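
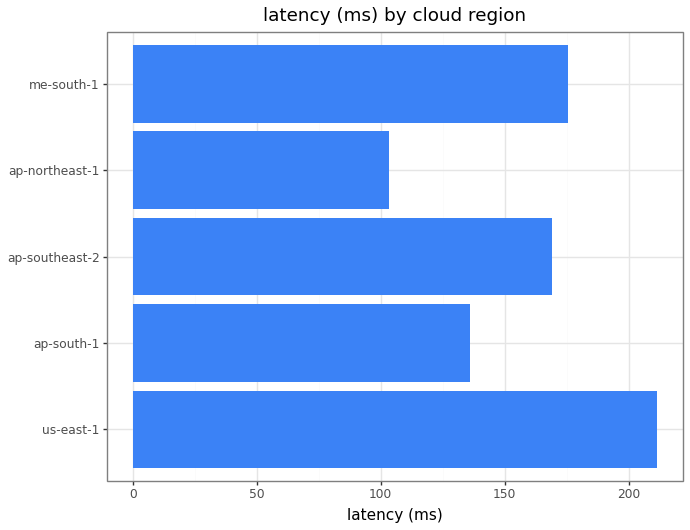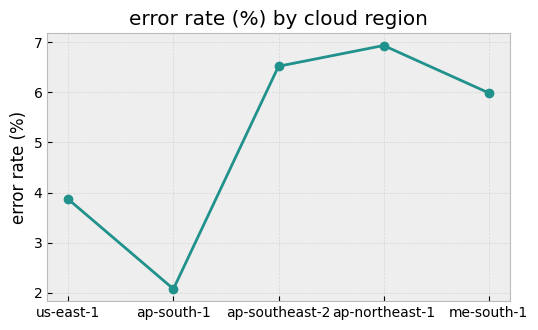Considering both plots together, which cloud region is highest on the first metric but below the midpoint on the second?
Chart 2 median error rate (%) ≈ 6; below-median cloud regions: us-east-1, ap-south-1. Among those, us-east-1 has the highest latency (ms) (≈ 220).

us-east-1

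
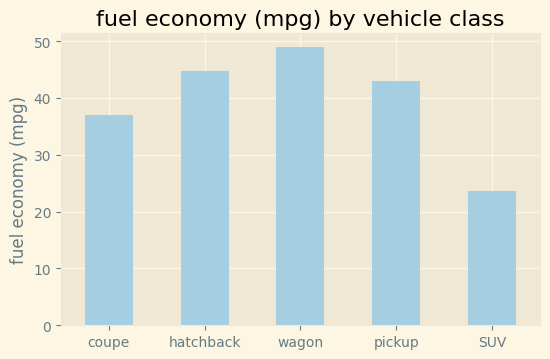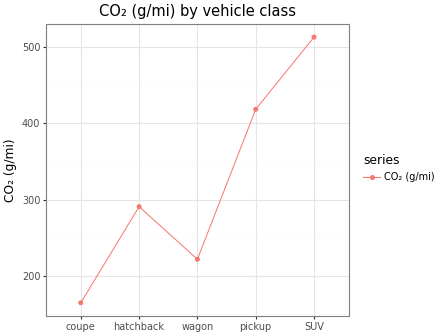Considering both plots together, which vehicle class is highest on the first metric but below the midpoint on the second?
Chart 2 median CO₂ (g/mi) ≈ 300; below-median vehicle classes: coupe, wagon. Among those, wagon has the highest fuel economy (mpg) (≈ 50).

wagon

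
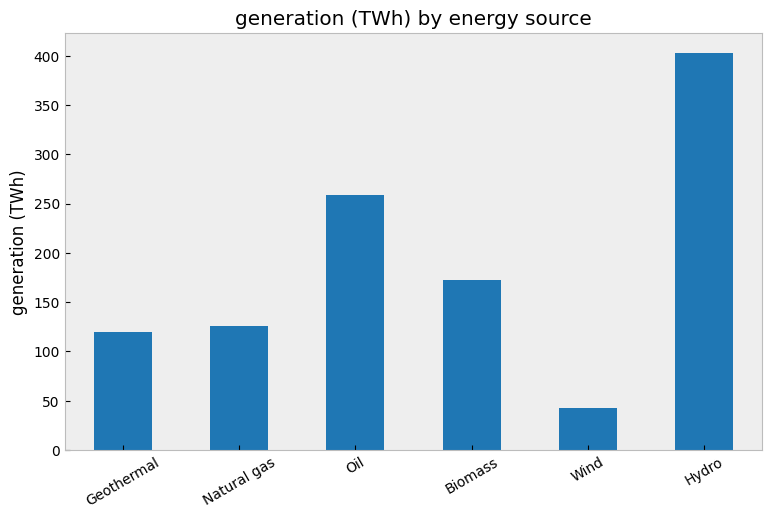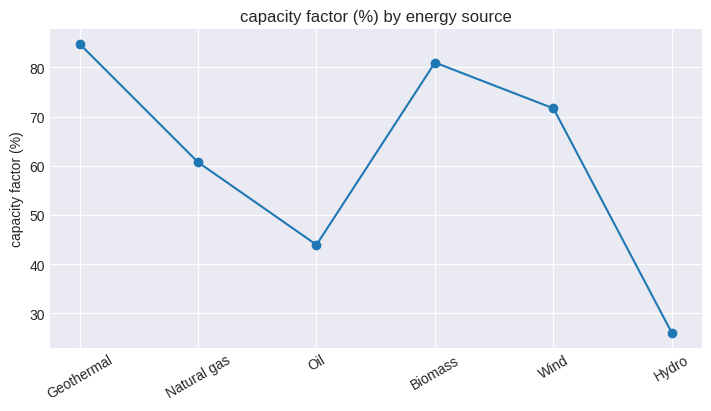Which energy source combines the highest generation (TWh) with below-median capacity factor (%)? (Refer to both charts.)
Hydro

Chart 2 median capacity factor (%) ≈ 70; below-median energy sources: Natural gas, Oil, Hydro. Among those, Hydro has the highest generation (TWh) (≈ 400).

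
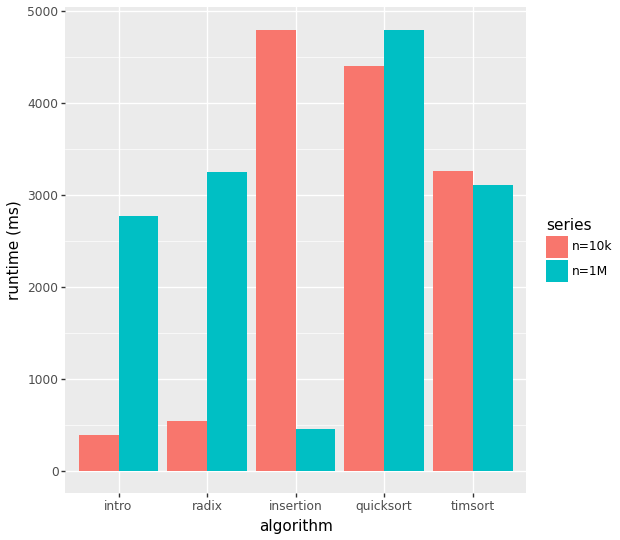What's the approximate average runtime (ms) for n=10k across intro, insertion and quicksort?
(500 + 5000 + 4500) / 3 ≈ 3333.

≈ 3333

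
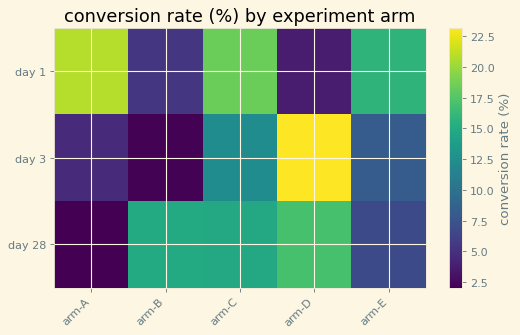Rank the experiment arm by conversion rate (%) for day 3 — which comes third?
Top 4 for day 3: arm-D ≈ 24, arm-C ≈ 12, arm-E ≈ 8, arm-A ≈ 4.

arm-E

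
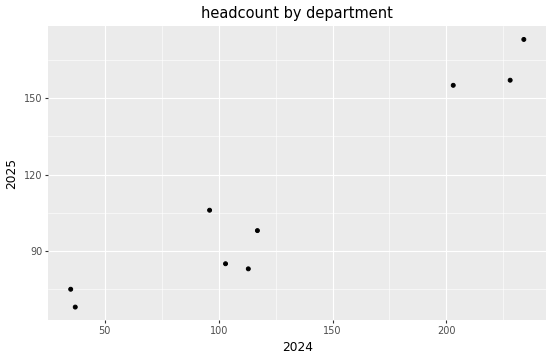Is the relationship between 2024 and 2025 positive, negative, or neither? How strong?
positive, strong

Points are positively correlated; strong (|r| ≈ 1.0).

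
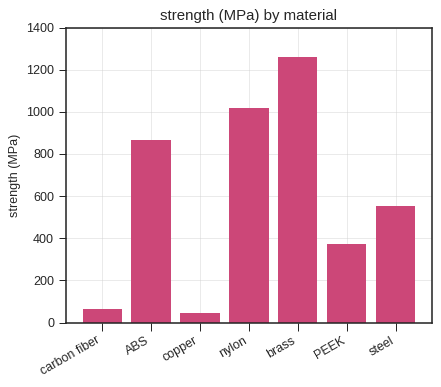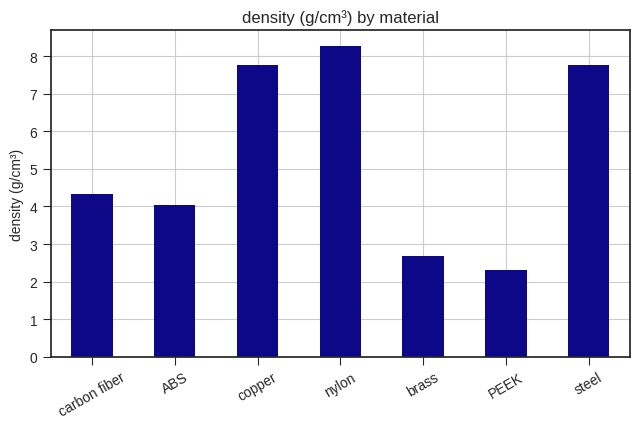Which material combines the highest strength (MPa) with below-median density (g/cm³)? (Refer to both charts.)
brass

Chart 2 median density (g/cm³) ≈ 4; below-median materials: ABS, brass, PEEK. Among those, brass has the highest strength (MPa) (≈ 1200).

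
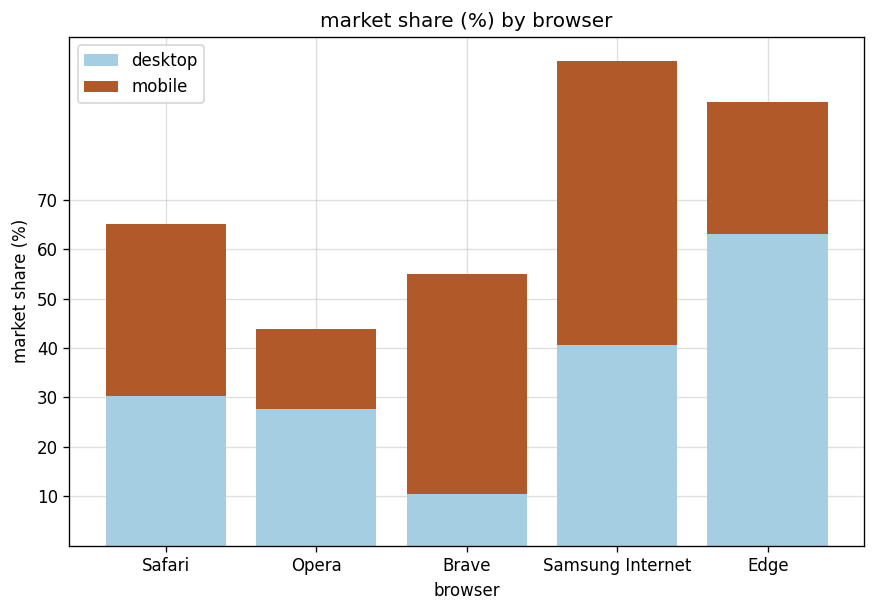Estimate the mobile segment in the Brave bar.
mobile top ≈ 60, bottom ≈ 10; segment ≈ 50.

≈ 50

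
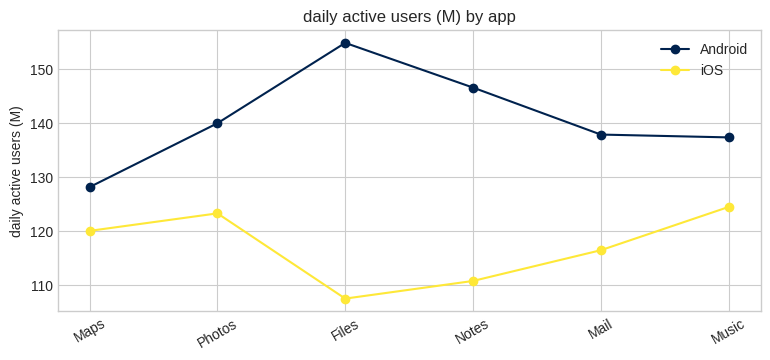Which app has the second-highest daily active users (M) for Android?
Notes

Top 3 for Android: Files ≈ 155, Notes ≈ 145, Photos ≈ 140.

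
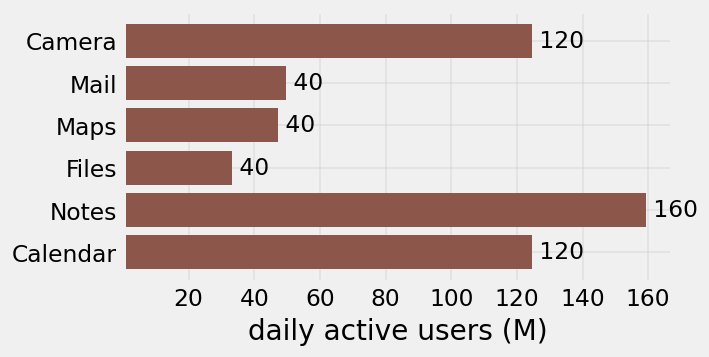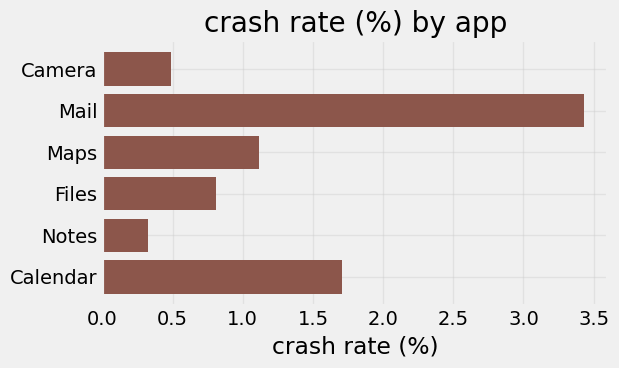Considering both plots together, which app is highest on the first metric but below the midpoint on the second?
Chart 2 median crash rate (%) ≈ 1; below-median apps: Camera, Files, Notes. Among those, Notes has the highest daily active users (M) (≈ 160).

Notes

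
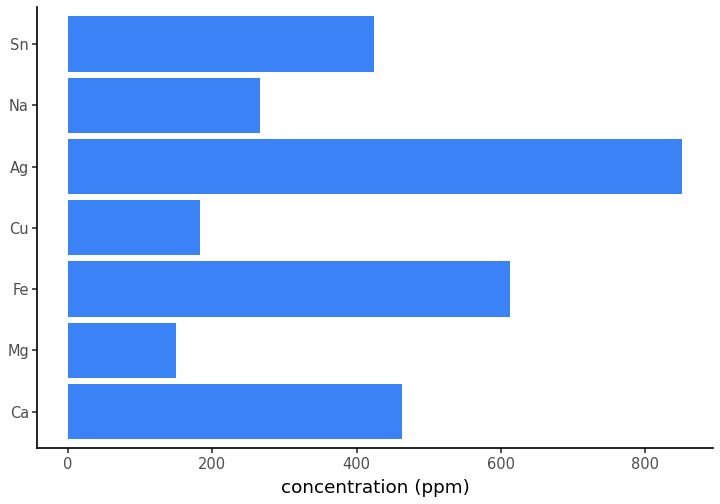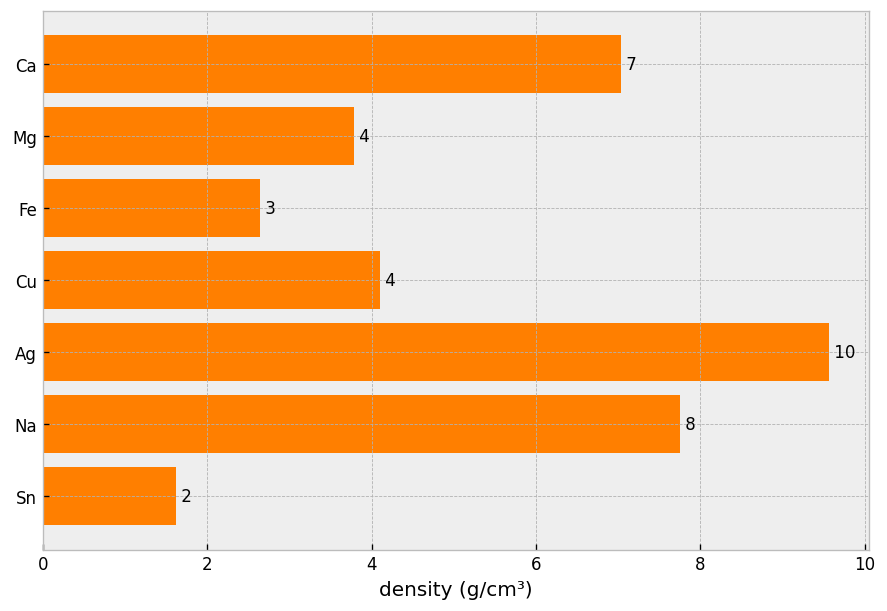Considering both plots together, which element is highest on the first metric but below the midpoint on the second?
Fe

Chart 2 median density (g/cm³) ≈ 4; below-median elements: Mg, Fe, Sn. Among those, Fe has the highest concentration (ppm) (≈ 600).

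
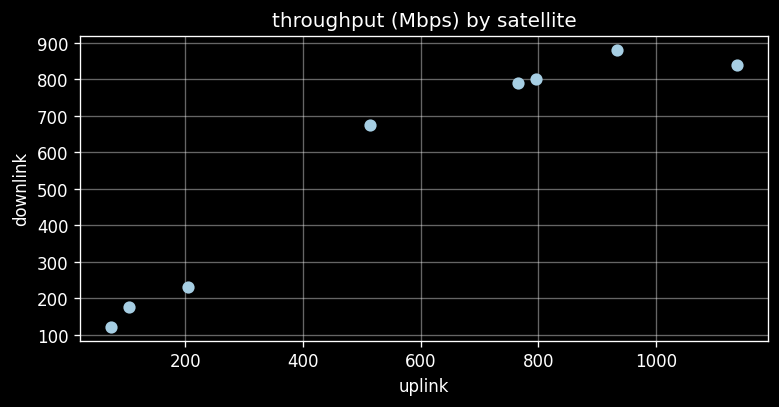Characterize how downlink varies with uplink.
Points are positively correlated; strong (|r| ≈ 1.0).

positive, strong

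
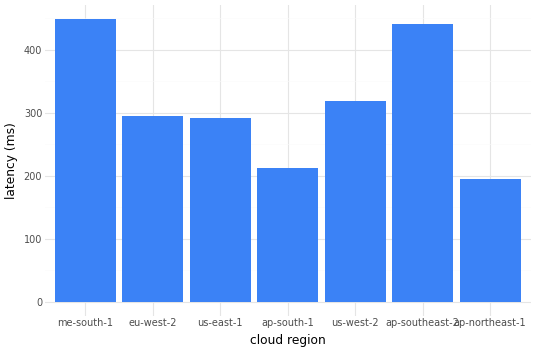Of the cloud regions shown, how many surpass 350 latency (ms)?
Above 350: me-south-1, ap-southeast-2.

2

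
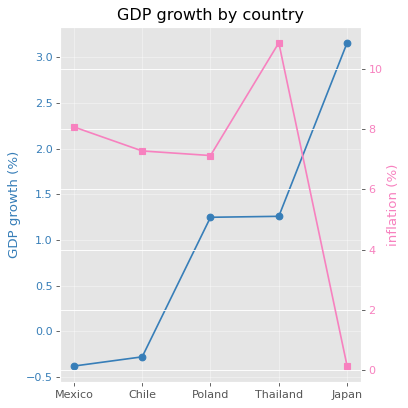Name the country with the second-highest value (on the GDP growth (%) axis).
Top 3 (on the GDP growth (%) axis): Japan ≈ 3.0, Thailand ≈ 1.5, Poland ≈ 1.0.

Thailand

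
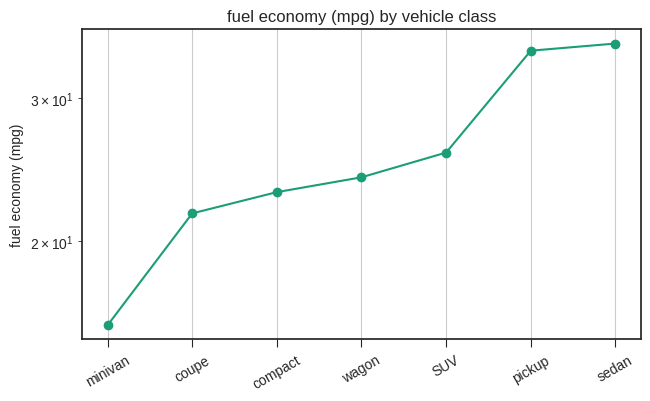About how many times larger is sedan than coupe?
sedan ≈ 34, coupe ≈ 22; 34/22 ≈ 1.55.

≈ 1.55×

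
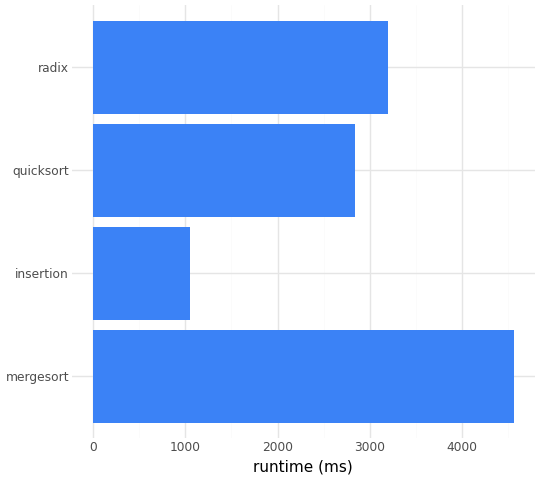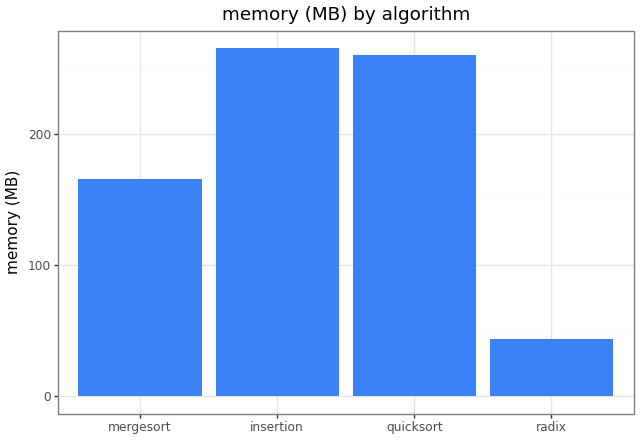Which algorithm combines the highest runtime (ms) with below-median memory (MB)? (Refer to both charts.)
Chart 2 median memory (MB) ≈ 225; below-median algorithms: mergesort, radix. Among those, mergesort has the highest runtime (ms) (≈ 4500).

mergesort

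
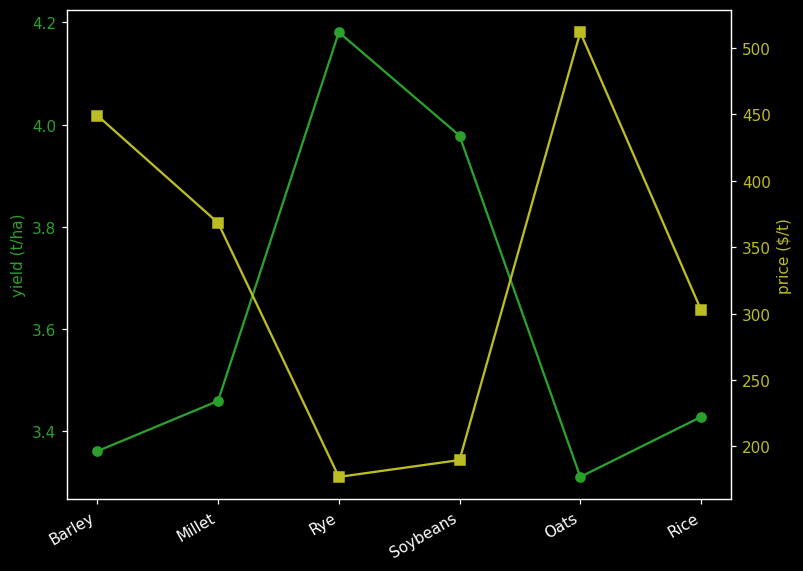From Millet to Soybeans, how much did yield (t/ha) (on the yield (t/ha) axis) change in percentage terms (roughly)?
Millet ≈ 3.5, Soybeans ≈ 4.0; (4.0 − 3.5) / 3.5 ≈ +14.3%.

≈ +14.3%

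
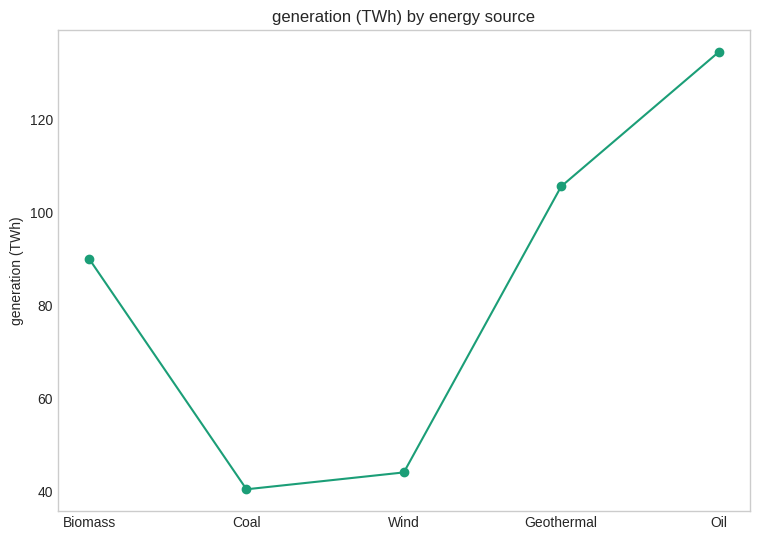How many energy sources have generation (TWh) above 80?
3

Above 80: Biomass, Geothermal, Oil.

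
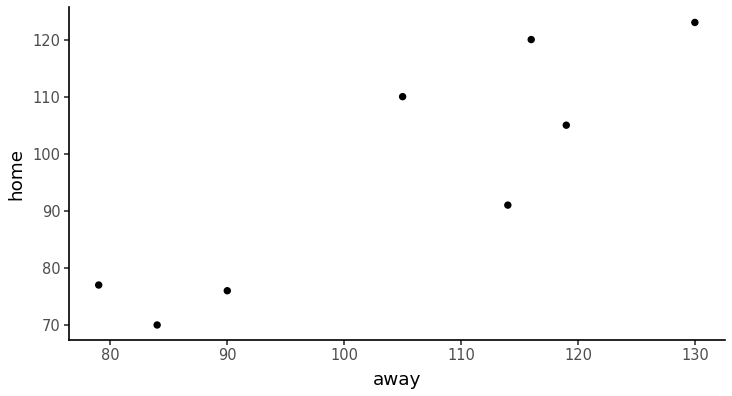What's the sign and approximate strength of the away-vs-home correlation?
positive, strong

Points are positively correlated; strong (|r| ≈ 0.9).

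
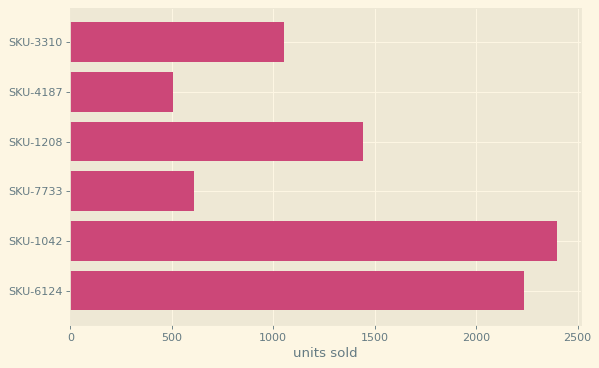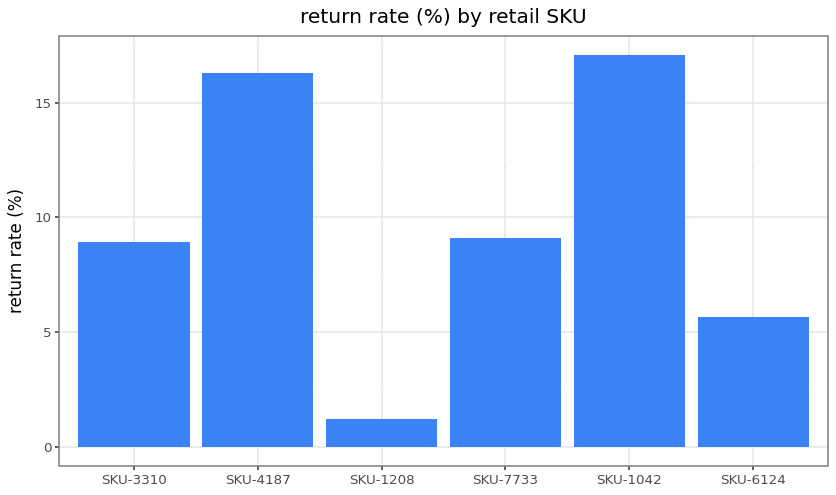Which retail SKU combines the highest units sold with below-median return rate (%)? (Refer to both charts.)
SKU-6124

Chart 2 median return rate (%) ≈ 8; below-median retail SKUs: SKU-3310, SKU-1208, SKU-6124. Among those, SKU-6124 has the highest units sold (≈ 2000).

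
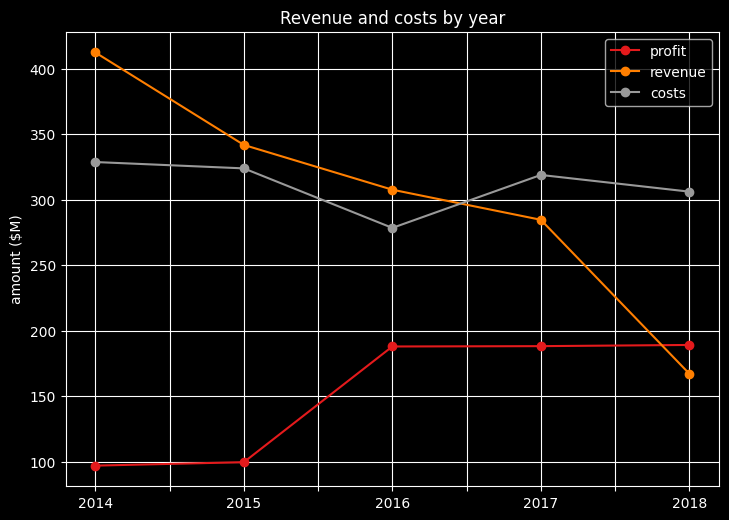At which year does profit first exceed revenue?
2018

2017: profit ≈ 200 vs revenue ≈ 300 (not yet); 2018: profit ≈ 200 vs revenue ≈ 150 (first crossover).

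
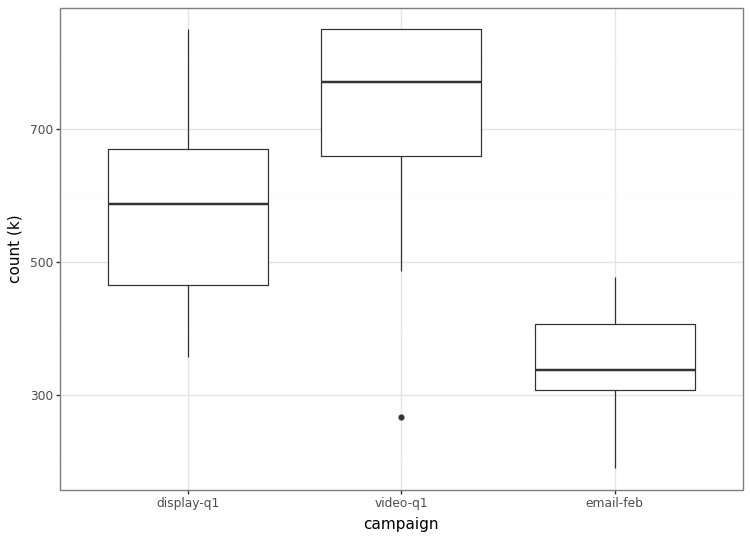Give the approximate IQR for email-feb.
Q3 ≈ 400, Q1 ≈ 300; IQR ≈ 100.

≈ 100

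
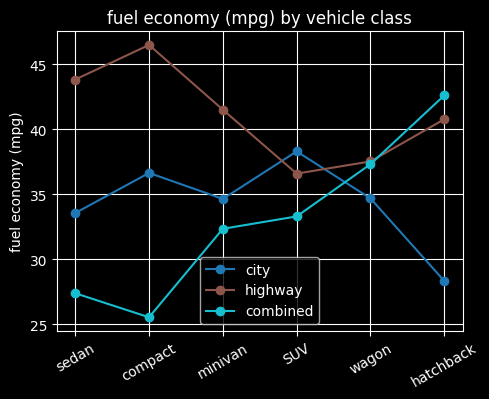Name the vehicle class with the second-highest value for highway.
Top 3 for highway: compact ≈ 46, sedan ≈ 44, minivan ≈ 42.

sedan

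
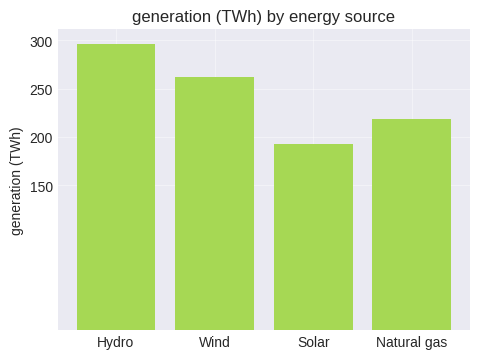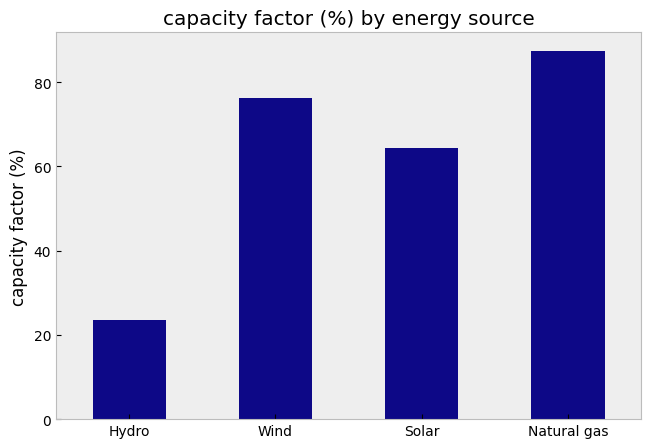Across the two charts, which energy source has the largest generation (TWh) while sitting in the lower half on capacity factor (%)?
Chart 2 median capacity factor (%) ≈ 70; below-median energy sources: Hydro, Solar. Among those, Hydro has the highest generation (TWh) (≈ 300).

Hydro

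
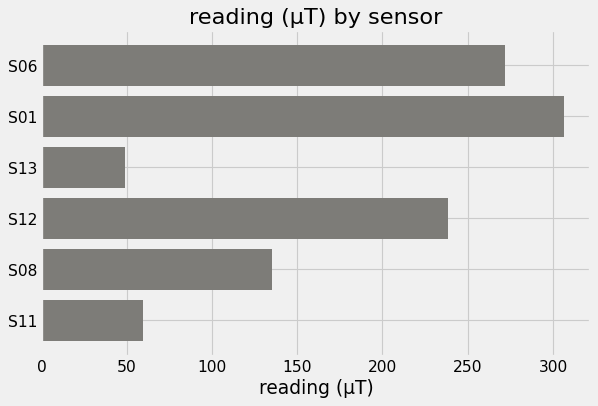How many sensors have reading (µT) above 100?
Above 100: S06, S01, S12, S08.

4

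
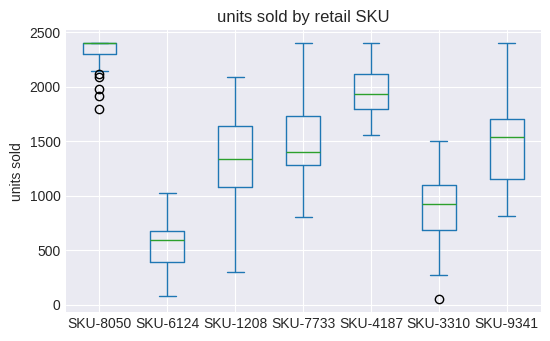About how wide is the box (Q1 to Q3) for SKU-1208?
≈ 600

Q3 ≈ 1600, Q1 ≈ 1000; IQR ≈ 600.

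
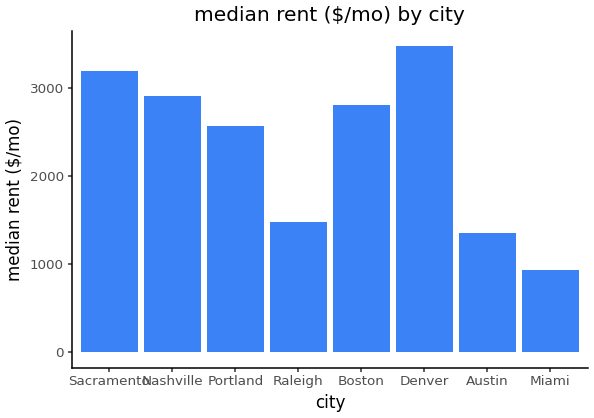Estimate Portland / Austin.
≈ 1.67×

Portland ≈ 2500, Austin ≈ 1500; 2500/1500 ≈ 1.67.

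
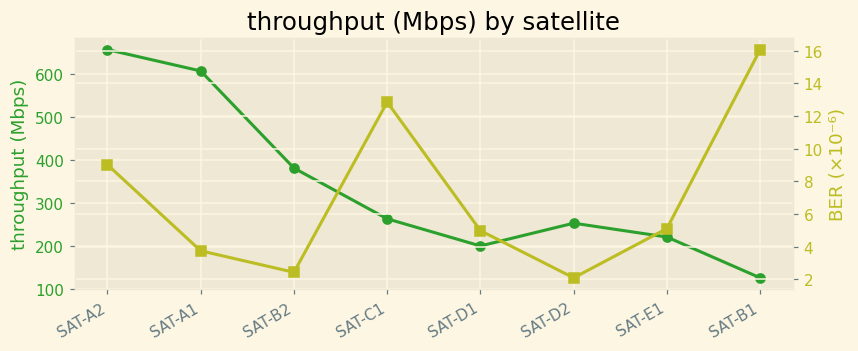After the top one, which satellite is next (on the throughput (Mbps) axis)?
SAT-A1

Top 3 (on the throughput (Mbps) axis): SAT-A2 ≈ 650, SAT-A1 ≈ 600, SAT-B2 ≈ 400.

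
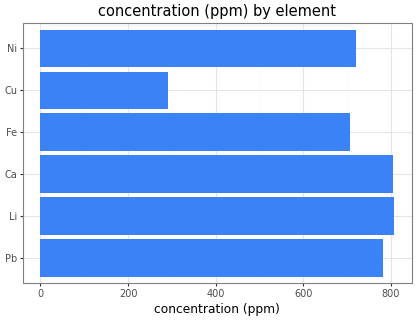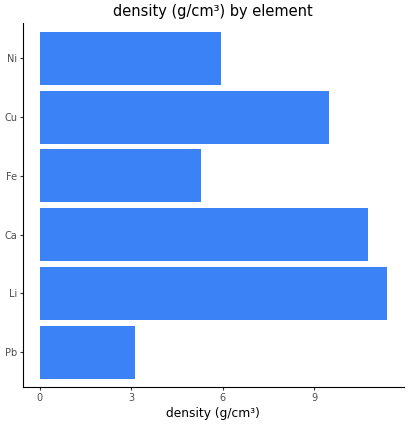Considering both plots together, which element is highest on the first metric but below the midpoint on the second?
Pb

Chart 2 median density (g/cm³) ≈ 8; below-median elements: Pb, Fe, Ni. Among those, Pb has the highest concentration (ppm) (≈ 800).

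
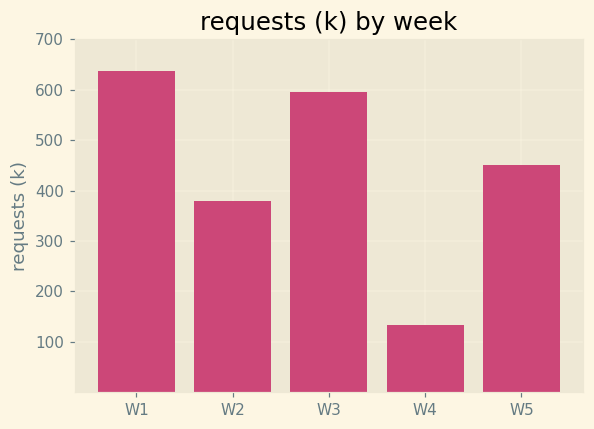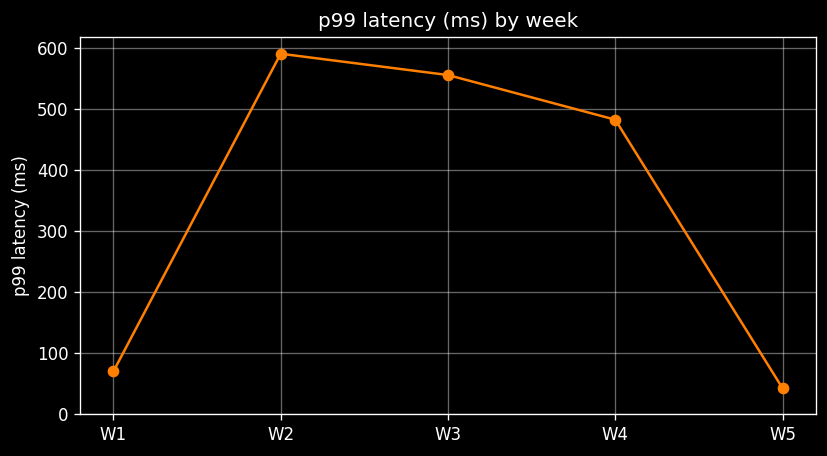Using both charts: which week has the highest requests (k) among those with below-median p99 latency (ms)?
Chart 2 median p99 latency (ms) ≈ 500; below-median weeks: W1, W5. Among those, W1 has the highest requests (k) (≈ 600).

W1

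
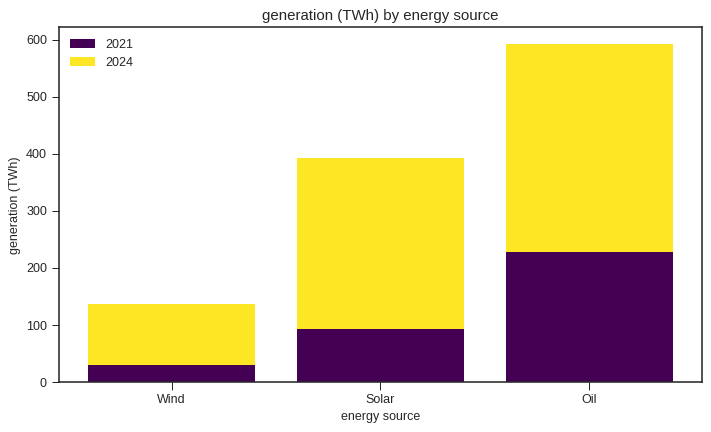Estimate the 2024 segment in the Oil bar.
2024 top ≈ 600, bottom ≈ 250; segment ≈ 350.

≈ 350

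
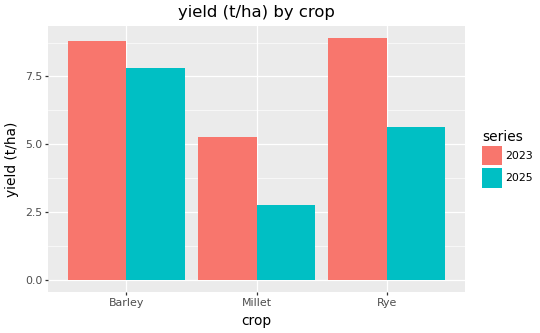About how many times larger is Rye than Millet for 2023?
Rye ≈ 9, Millet ≈ 5; 9/5 ≈ 1.8.

≈ 1.8×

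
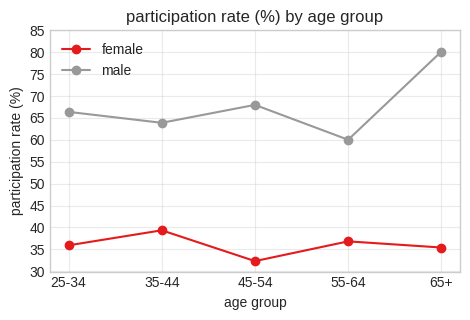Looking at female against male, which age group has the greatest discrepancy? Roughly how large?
65+: female ≈ 35, male ≈ 80 → gap ≈ 45. Next-largest (45-54) is only ≈ 40.

65+, ≈ 45 %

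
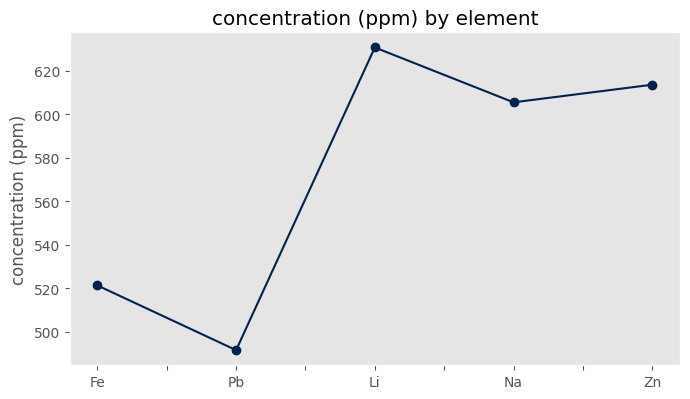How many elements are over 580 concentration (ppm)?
3

Above 580: Li, Na, Zn.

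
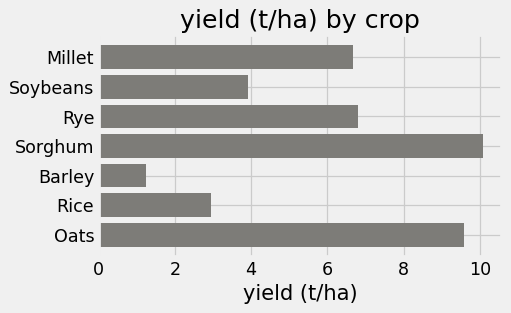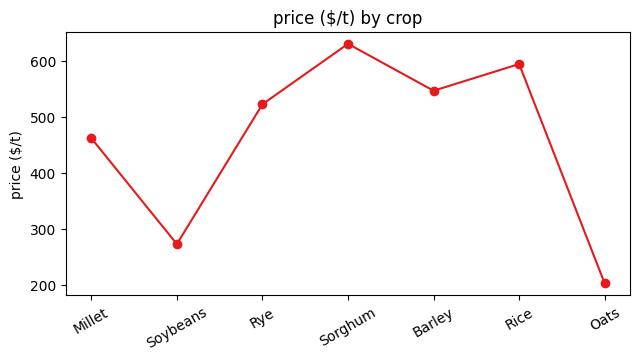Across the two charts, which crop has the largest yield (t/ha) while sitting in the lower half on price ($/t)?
Chart 2 median price ($/t) ≈ 500; below-median crops: Millet, Soybeans, Oats. Among those, Oats has the highest yield (t/ha) (≈ 10).

Oats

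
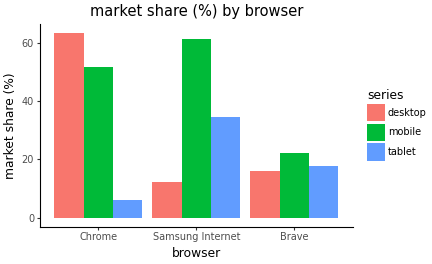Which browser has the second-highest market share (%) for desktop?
Brave

Top 3 for desktop: Chrome ≈ 60, Brave ≈ 20, Samsung Internet ≈ 10.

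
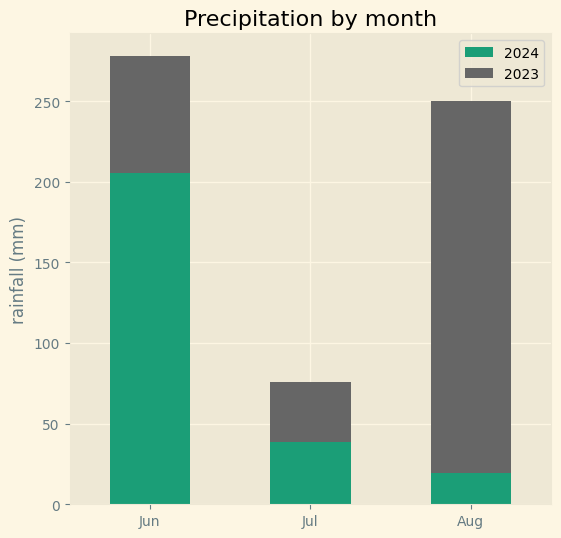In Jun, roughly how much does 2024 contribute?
≈ 200

2024 top ≈ 200, bottom ≈ 0; segment ≈ 200.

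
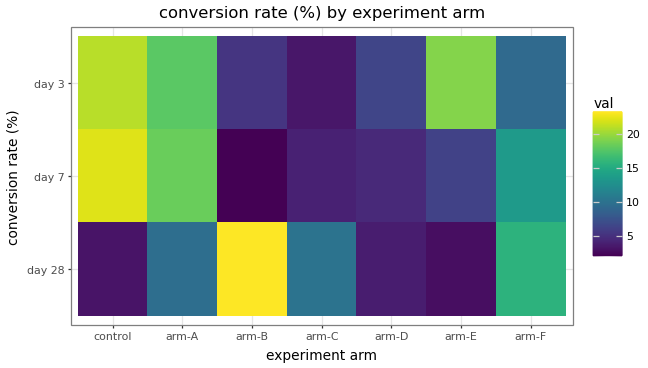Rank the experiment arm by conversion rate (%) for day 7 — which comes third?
arm-F

Top 4 for day 7: control ≈ 22, arm-A ≈ 18, arm-F ≈ 14, arm-E ≈ 6.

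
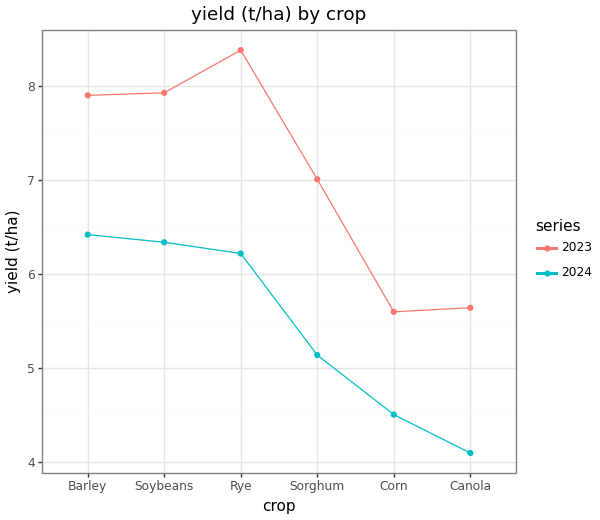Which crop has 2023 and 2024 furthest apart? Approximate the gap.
Rye, ≈ 2.5 t/ha

Rye: 2023 ≈ 8.5, 2024 ≈ 6.0 → gap ≈ 2.5. Next-largest (Sorghum) is only ≈ 2.0.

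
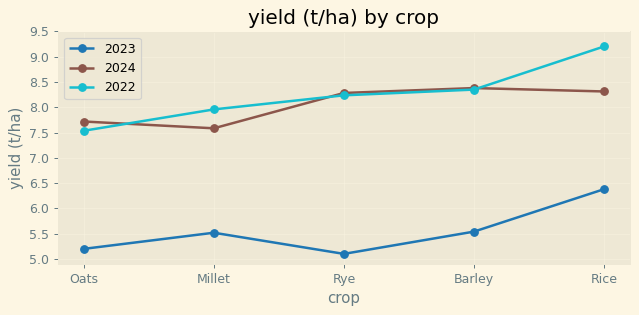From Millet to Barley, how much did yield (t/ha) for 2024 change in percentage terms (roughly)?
≈ +13.3%

Millet ≈ 7.5, Barley ≈ 8.5; (8.5 − 7.5) / 7.5 ≈ +13.3%.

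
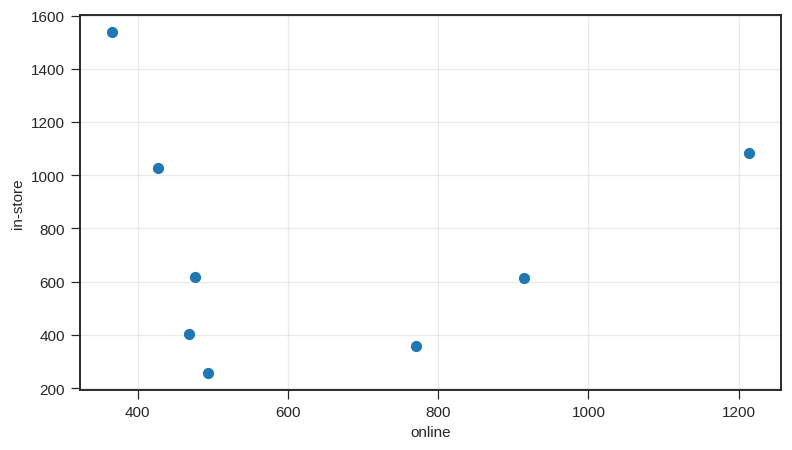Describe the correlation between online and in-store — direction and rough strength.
no clear correlation

Points are roughly uncorrelated; weak (|r| ≈ 0.0).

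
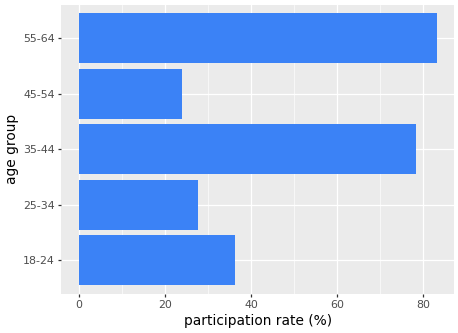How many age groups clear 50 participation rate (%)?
Above 50: 35-44, 55-64.

2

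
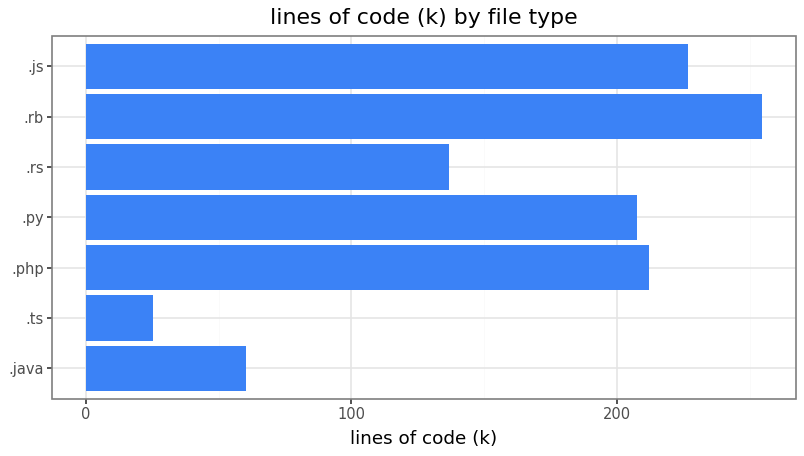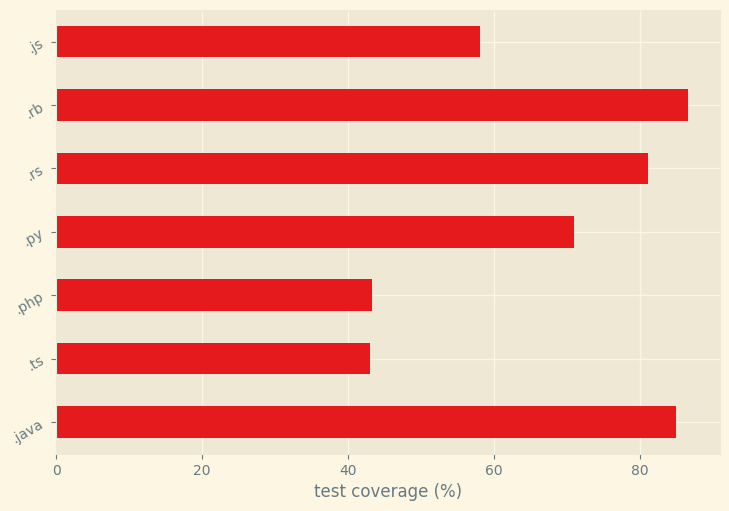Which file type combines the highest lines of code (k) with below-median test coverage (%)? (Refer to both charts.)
.js

Chart 2 median test coverage (%) ≈ 70; below-median file types: .ts, .php, .js. Among those, .js has the highest lines of code (k) (≈ 225).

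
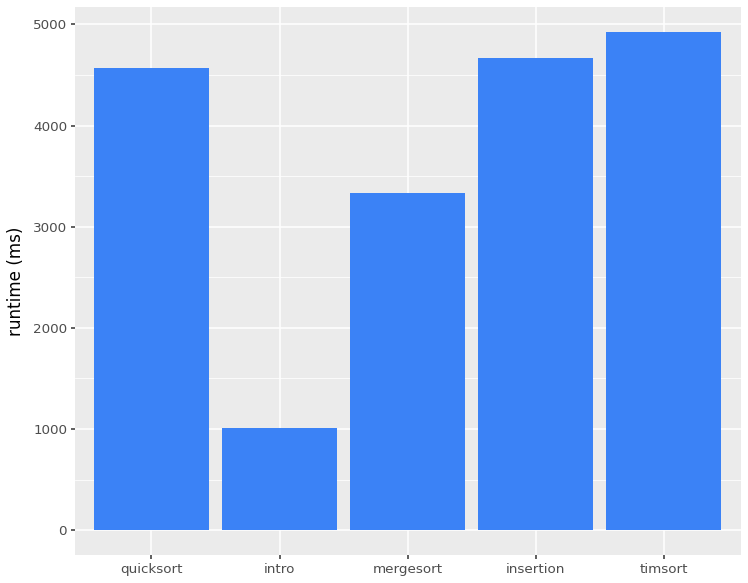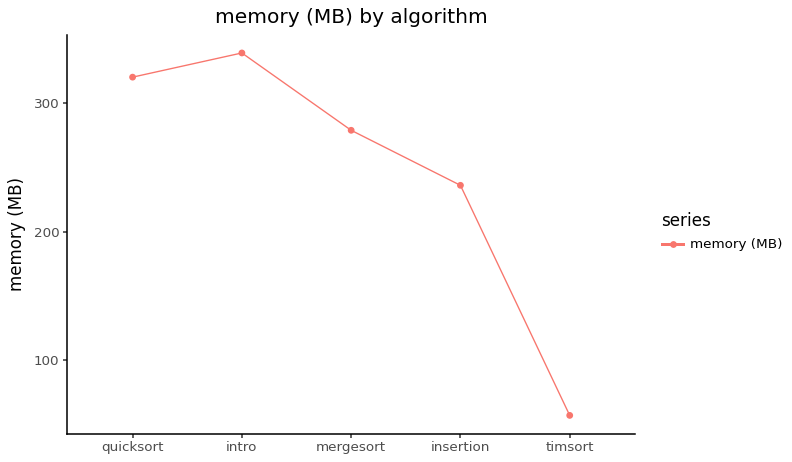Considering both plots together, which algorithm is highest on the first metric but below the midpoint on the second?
timsort

Chart 2 median memory (MB) ≈ 300; below-median algorithms: insertion, timsort. Among those, timsort has the highest runtime (ms) (≈ 5000).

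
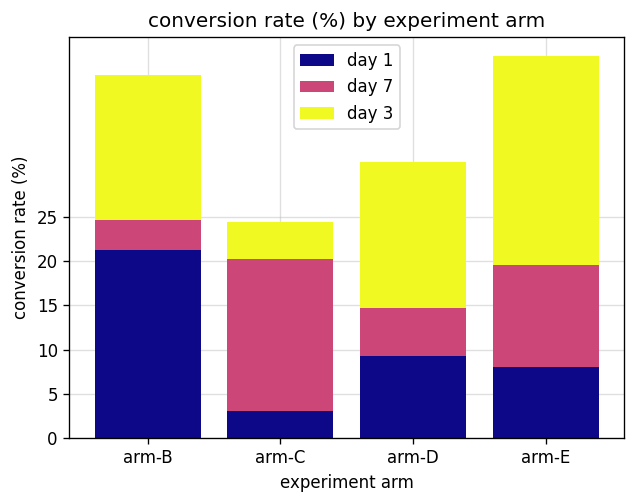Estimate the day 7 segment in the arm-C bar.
≈ 15

day 7 top ≈ 20, bottom ≈ 5; segment ≈ 15.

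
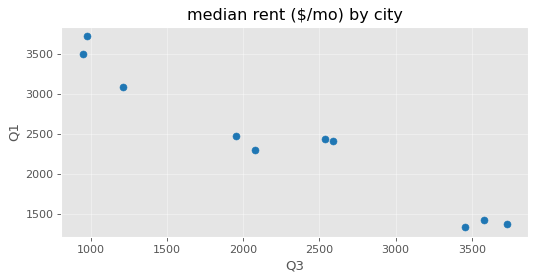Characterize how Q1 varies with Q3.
negative, strong

Points are negatively correlated; strong (|r| ≈ 1.0).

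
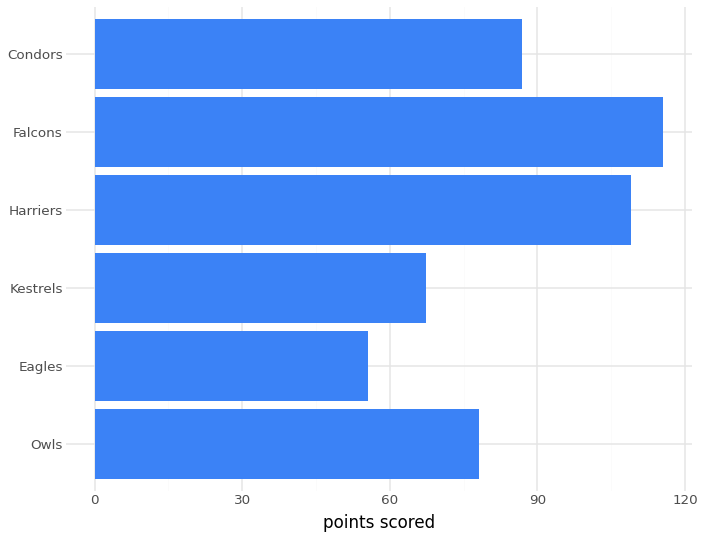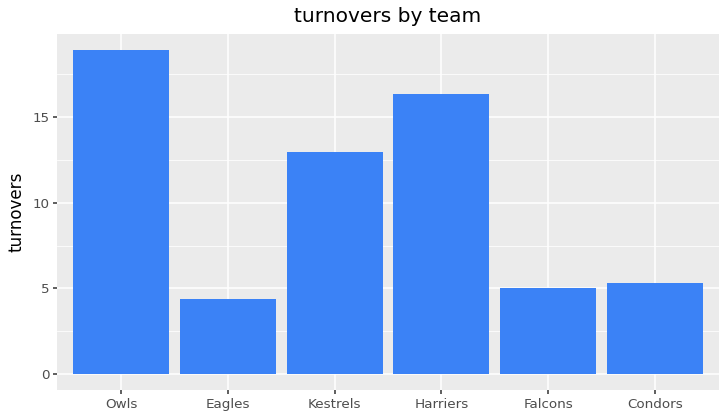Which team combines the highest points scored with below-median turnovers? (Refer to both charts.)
Chart 2 median turnovers ≈ 10; below-median teams: Eagles, Falcons, Condors. Among those, Falcons has the highest points scored (≈ 120).

Falcons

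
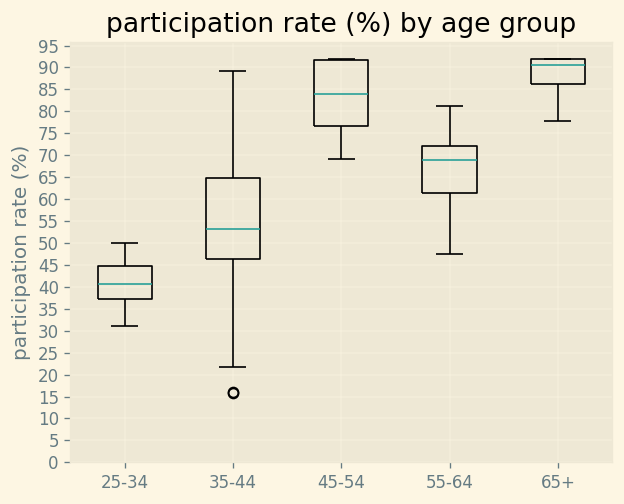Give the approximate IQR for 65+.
Q3 ≈ 90, Q1 ≈ 85; IQR ≈ 5.

≈ 5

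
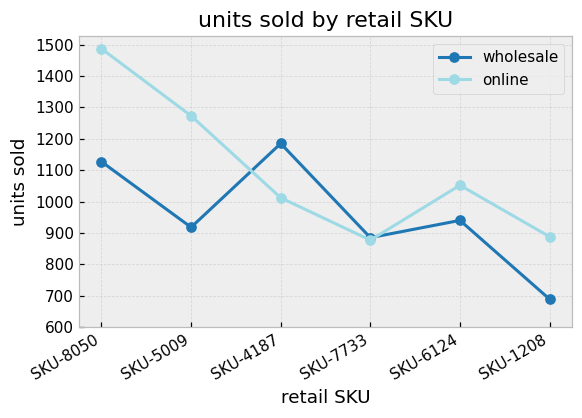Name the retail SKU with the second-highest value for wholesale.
Top 3 for wholesale: SKU-4187 ≈ 1200, SKU-8050 ≈ 1100, SKU-6124 ≈ 900.

SKU-8050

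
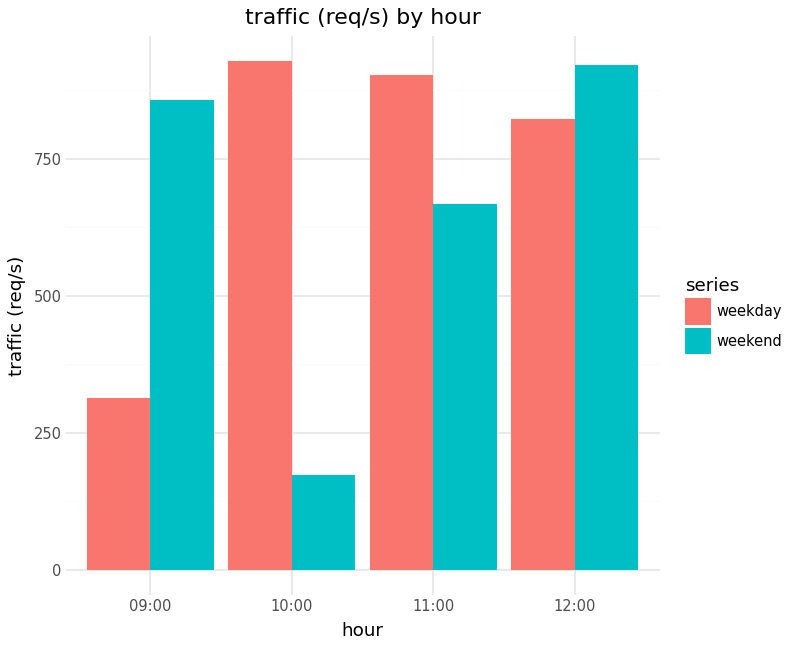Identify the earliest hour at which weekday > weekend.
09:00: weekday ≈ 300 vs weekend ≈ 900 (not yet); 10:00: weekday ≈ 900 vs weekend ≈ 200 (first crossover).

10:00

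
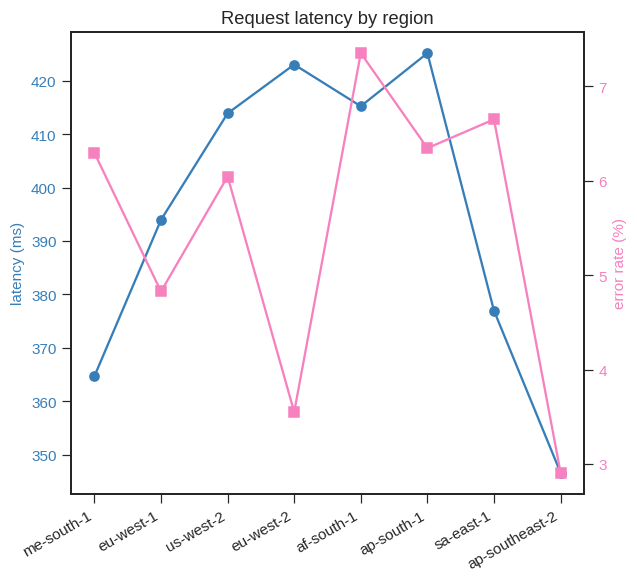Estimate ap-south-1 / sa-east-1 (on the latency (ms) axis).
ap-south-1 ≈ 430, sa-east-1 ≈ 380; 430/380 ≈ 1.13.

≈ 1.13×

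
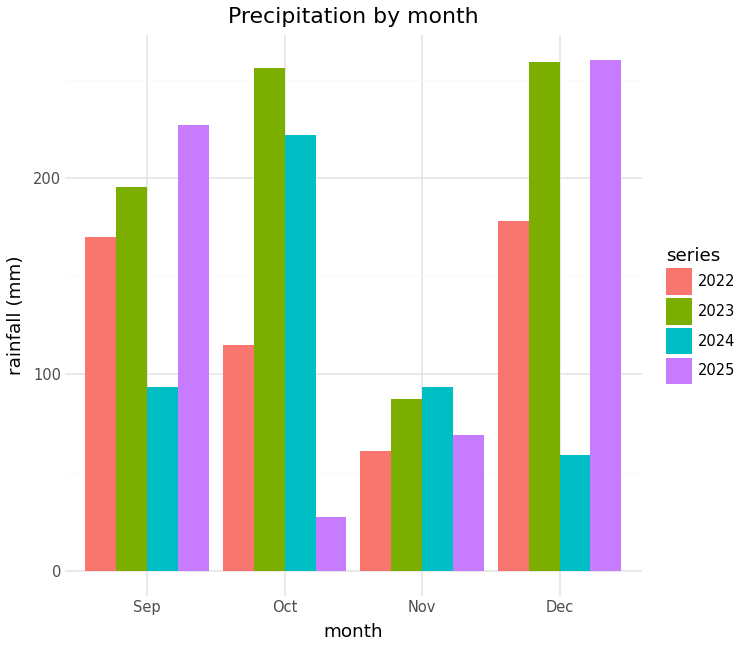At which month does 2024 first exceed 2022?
Oct

Sep: 2024 ≈ 100 vs 2022 ≈ 175 (not yet); Oct: 2024 ≈ 225 vs 2022 ≈ 125 (first crossover).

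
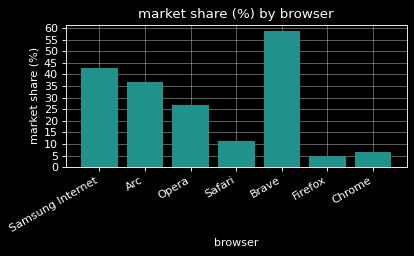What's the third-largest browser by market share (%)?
Arc

Top 4: Brave ≈ 60, Samsung Internet ≈ 45, Arc ≈ 35, Opera ≈ 25.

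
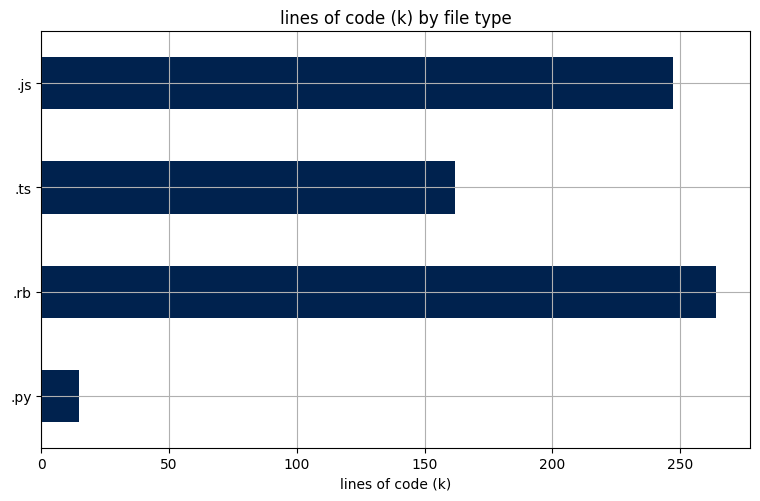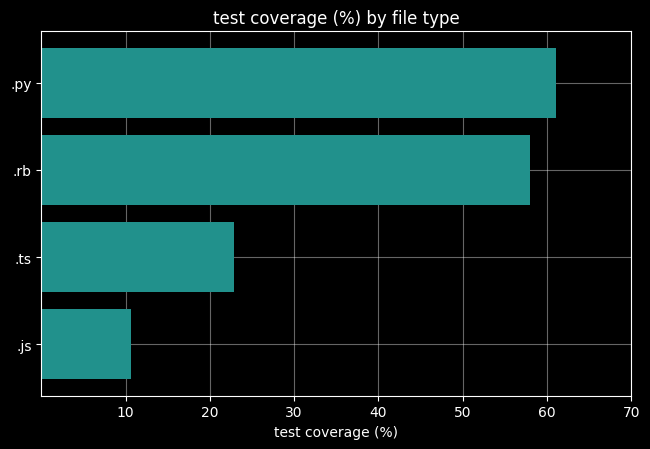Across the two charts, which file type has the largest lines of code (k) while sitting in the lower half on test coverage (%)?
Chart 2 median test coverage (%) ≈ 40; below-median file types: .ts, .js. Among those, .js has the highest lines of code (k) (≈ 250).

.js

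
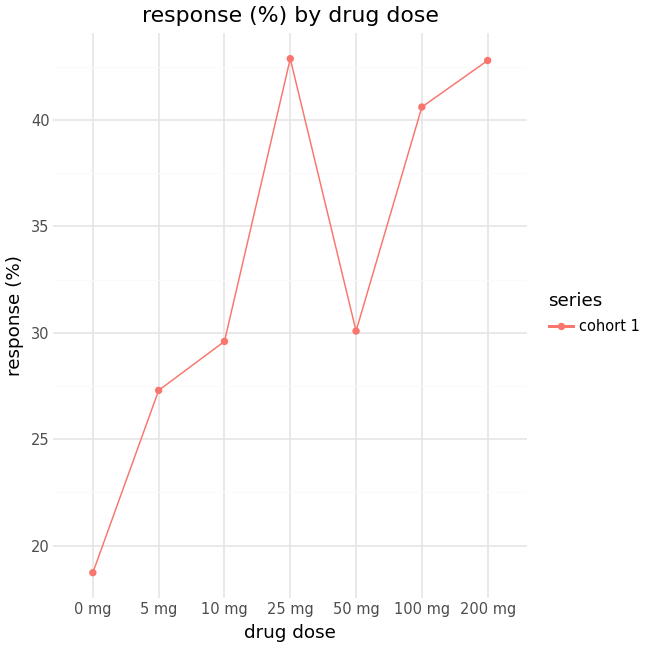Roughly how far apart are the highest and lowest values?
Max 25 mg ≈ 45, min 0 mg ≈ 20; range ≈ 25.

≈ 25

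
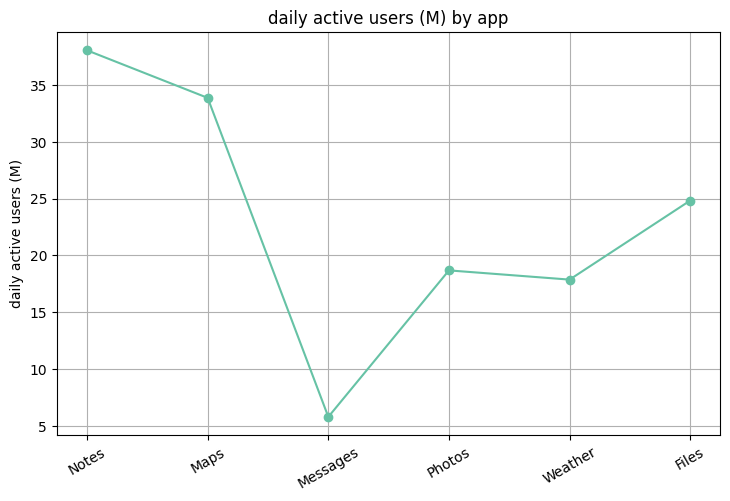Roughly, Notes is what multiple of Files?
≈ 1.6×

Notes ≈ 40, Files ≈ 25; 40/25 ≈ 1.6.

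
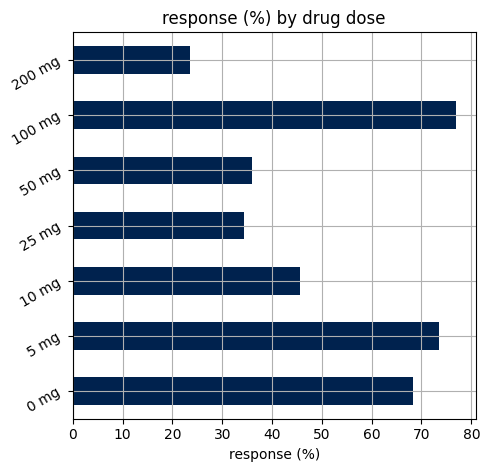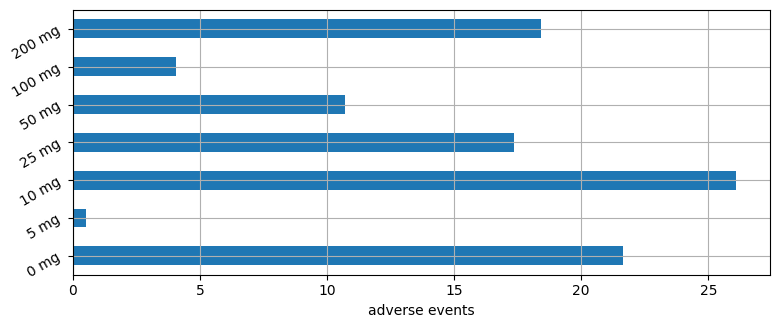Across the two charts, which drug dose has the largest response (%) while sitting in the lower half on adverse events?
Chart 2 median adverse events ≈ 15; below-median drug doses: 5 mg, 50 mg, 100 mg. Among those, 100 mg has the highest response (%) (≈ 80).

100 mg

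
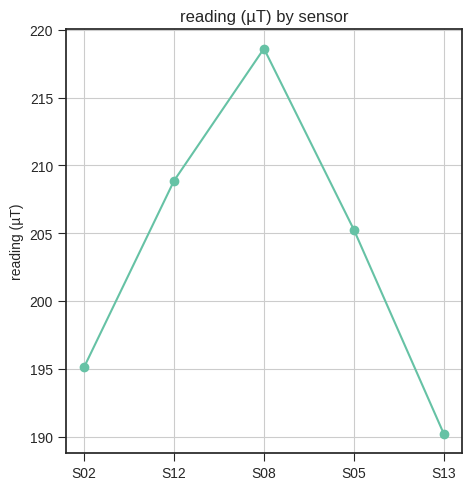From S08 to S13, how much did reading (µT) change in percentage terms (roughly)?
S08 ≈ 220, S13 ≈ 190; (190 − 220) / 220 ≈ -13.6%.

≈ -13.6%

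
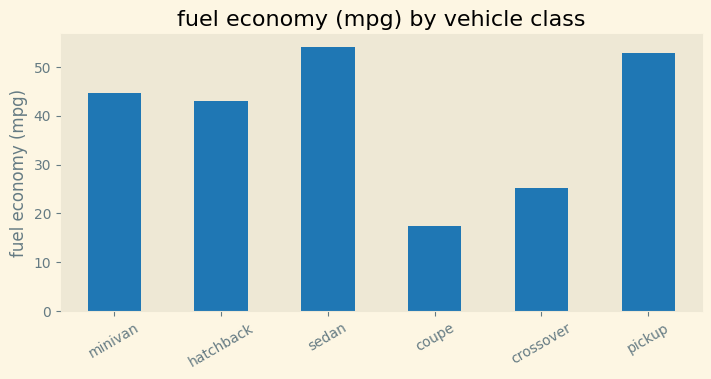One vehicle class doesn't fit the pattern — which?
coupe ≈ 15; the rest sit between ≈ 25 and ≈ 55.

coupe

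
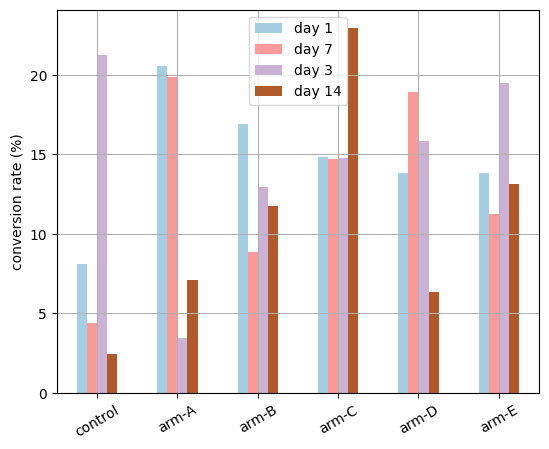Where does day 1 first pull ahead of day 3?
arm-A

control: day 1 ≈ 8 vs day 3 ≈ 22 (not yet); arm-A: day 1 ≈ 20 vs day 3 ≈ 4 (first crossover).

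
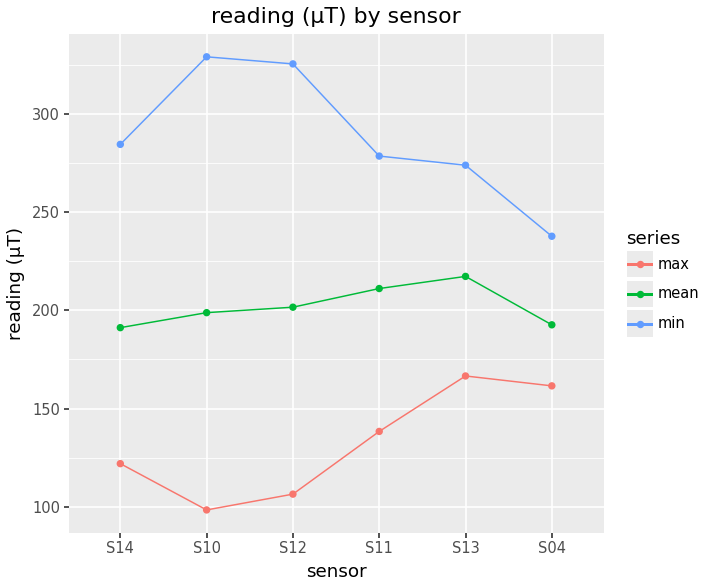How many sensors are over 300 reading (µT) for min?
2

Above 300: S10, S12.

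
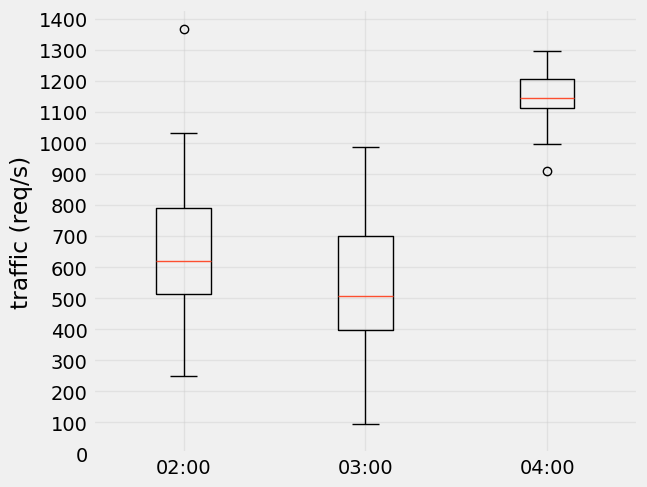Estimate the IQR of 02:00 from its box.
≈ 300

Q3 ≈ 800, Q1 ≈ 500; IQR ≈ 300.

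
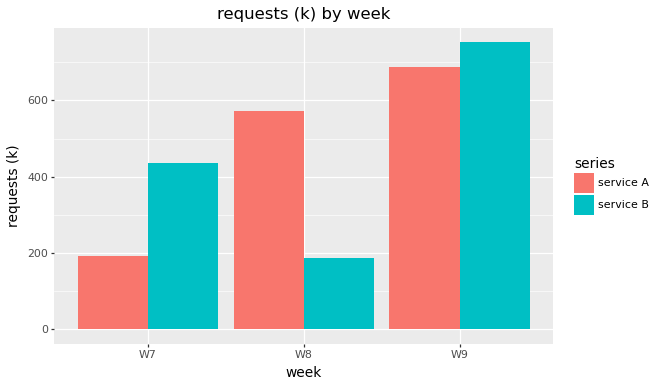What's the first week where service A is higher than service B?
W7: service A ≈ 200 vs service B ≈ 400 (not yet); W8: service A ≈ 600 vs service B ≈ 200 (first crossover).

W8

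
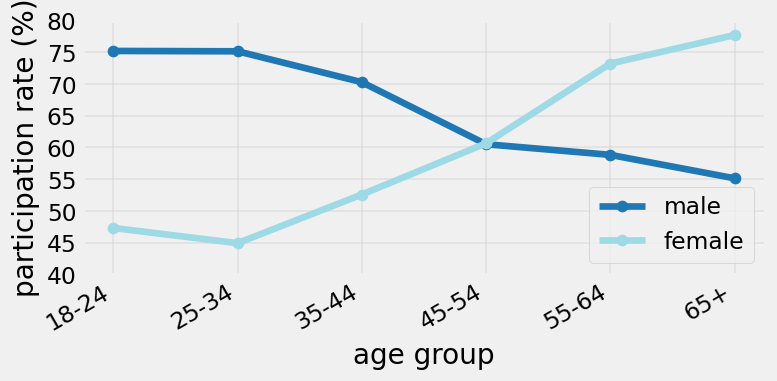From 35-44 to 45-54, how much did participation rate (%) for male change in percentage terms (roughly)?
35-44 ≈ 70, 45-54 ≈ 60; (60 − 70) / 70 ≈ -14.3%.

≈ -14.3%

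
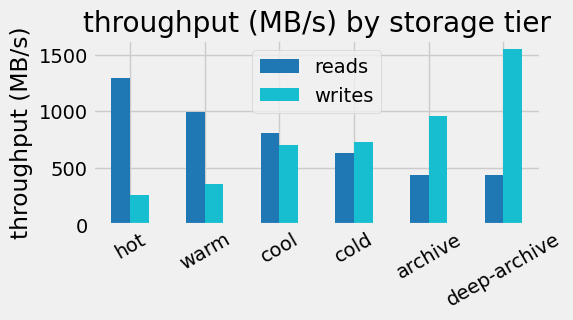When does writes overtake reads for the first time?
cool: writes ≈ 800 vs reads ≈ 800 (not yet); cold: writes ≈ 800 vs reads ≈ 600 (first crossover).

cold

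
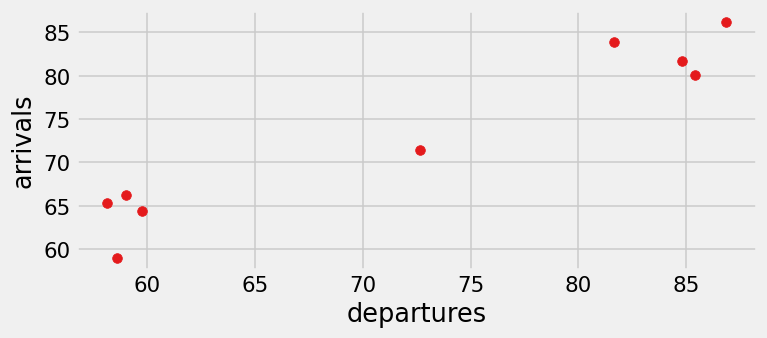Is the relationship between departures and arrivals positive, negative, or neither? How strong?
Points are positively correlated; strong (|r| ≈ 1.0).

positive, strong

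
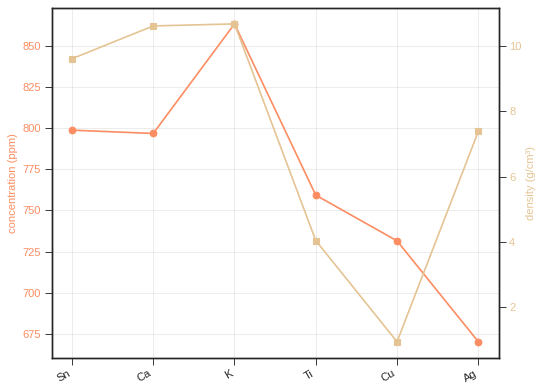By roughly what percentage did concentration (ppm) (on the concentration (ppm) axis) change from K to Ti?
K ≈ 860, Ti ≈ 760; (760 − 860) / 860 ≈ -11.6%.

≈ -11.6%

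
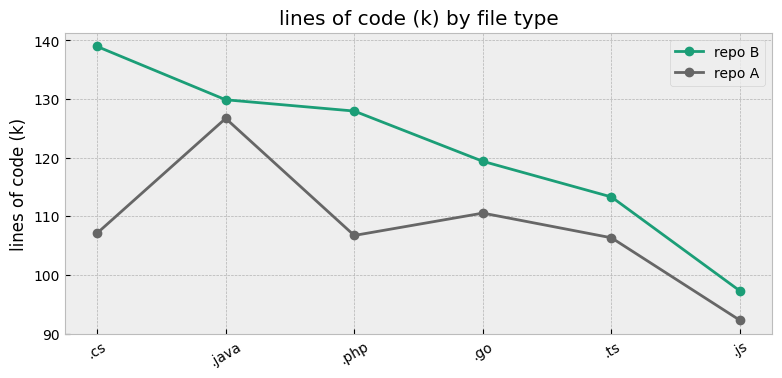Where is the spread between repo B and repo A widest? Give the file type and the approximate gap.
.cs: repo B ≈ 140, repo A ≈ 105 → gap ≈ 35. Next-largest (.php) is only ≈ 25.

.cs, ≈ 35 k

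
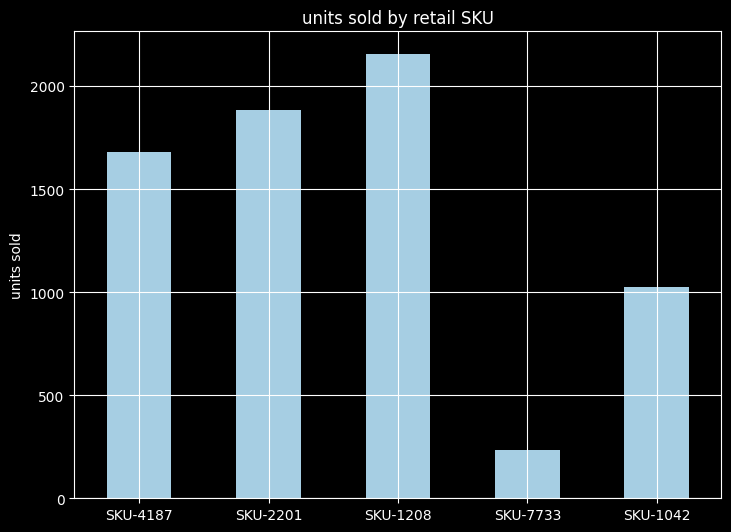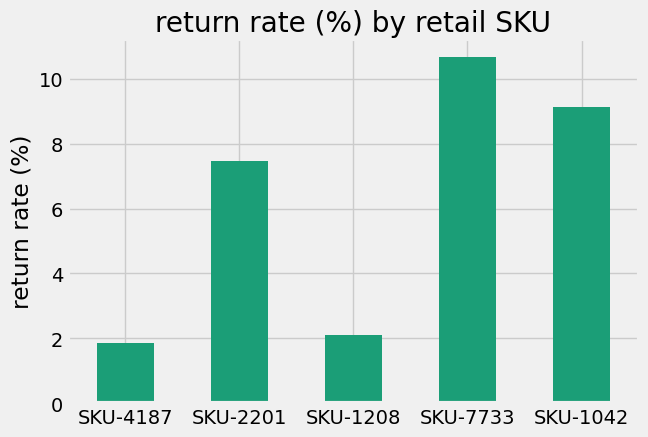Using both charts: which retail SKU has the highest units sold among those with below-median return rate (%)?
SKU-1208

Chart 2 median return rate (%) ≈ 7; below-median retail SKUs: SKU-4187, SKU-1208. Among those, SKU-1208 has the highest units sold (≈ 2200).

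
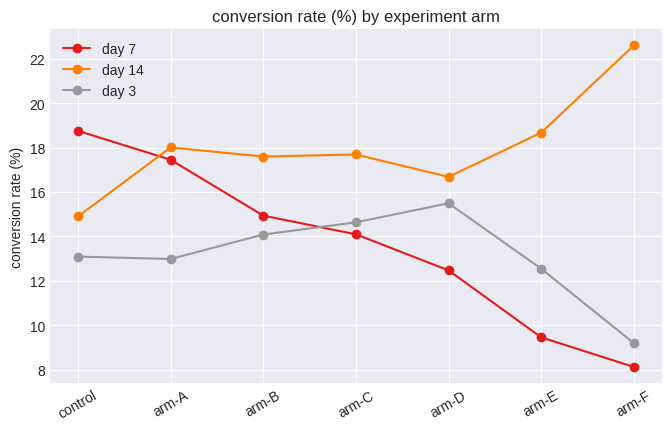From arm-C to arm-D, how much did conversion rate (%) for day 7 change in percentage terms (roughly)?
arm-C ≈ 14, arm-D ≈ 12; (12 − 14) / 14 ≈ -14.3%.

≈ -14.3%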